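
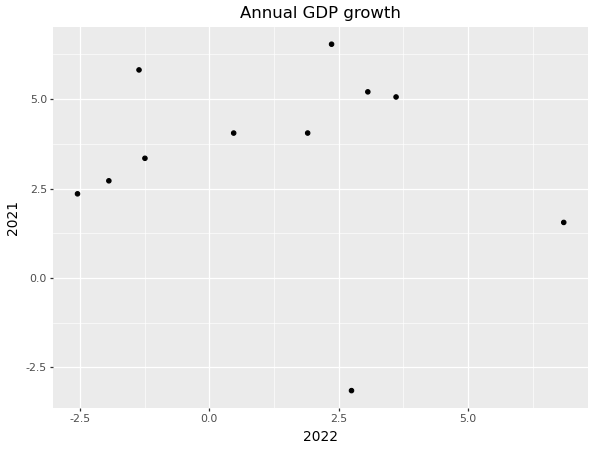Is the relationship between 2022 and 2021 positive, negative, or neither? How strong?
no clear correlation

Points are roughly uncorrelated; weak (|r| ≈ 0.1).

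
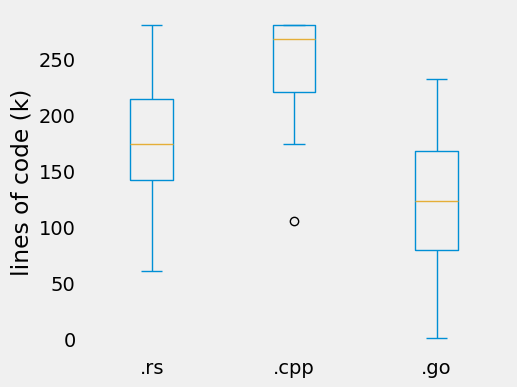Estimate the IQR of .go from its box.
Q3 ≈ 160, Q1 ≈ 80; IQR ≈ 80.

≈ 80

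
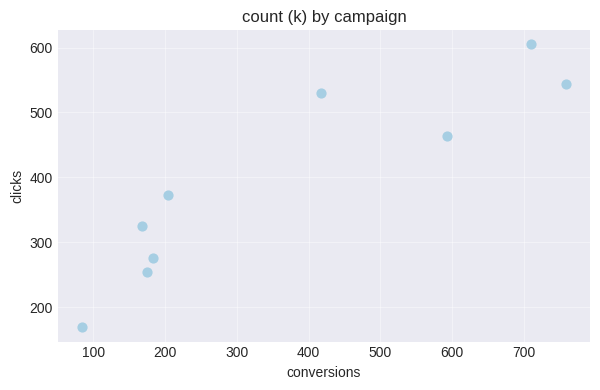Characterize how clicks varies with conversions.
Points are positively correlated; strong (|r| ≈ 0.9).

positive, strong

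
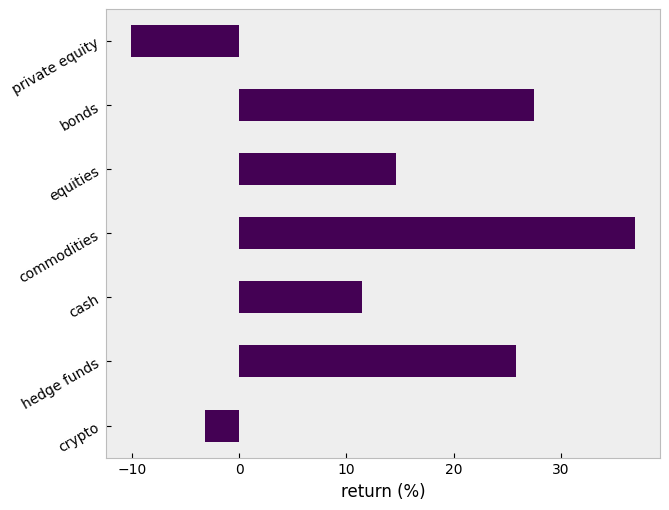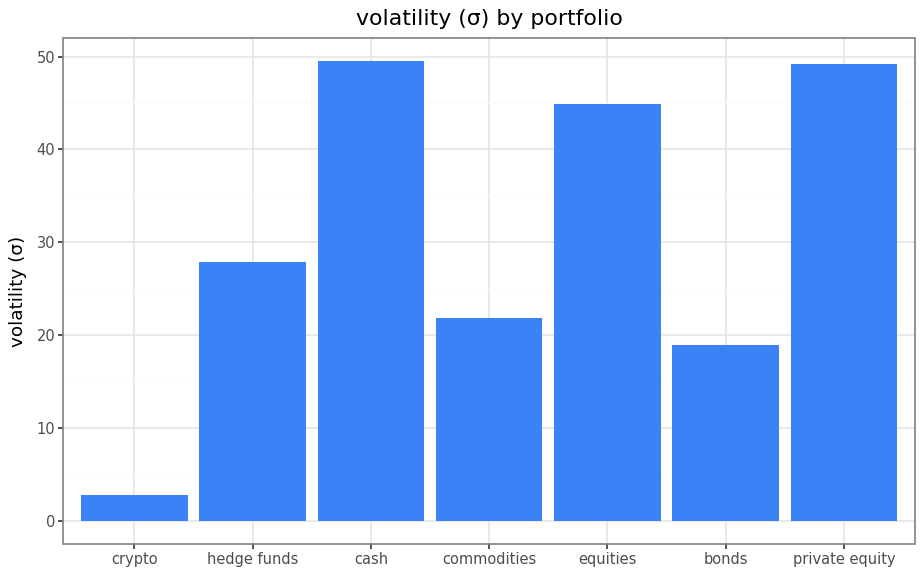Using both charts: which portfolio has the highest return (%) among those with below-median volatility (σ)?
Chart 2 median volatility (σ) ≈ 30; below-median portfolios: crypto, commodities, bonds. Among those, commodities has the highest return (%) (≈ 35).

commodities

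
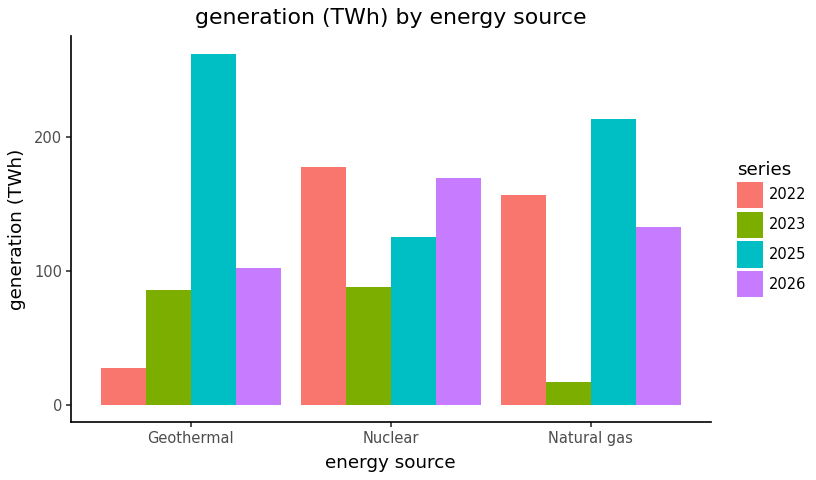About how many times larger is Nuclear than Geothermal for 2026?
Nuclear ≈ 175, Geothermal ≈ 100; 175/100 ≈ 1.75.

≈ 1.75×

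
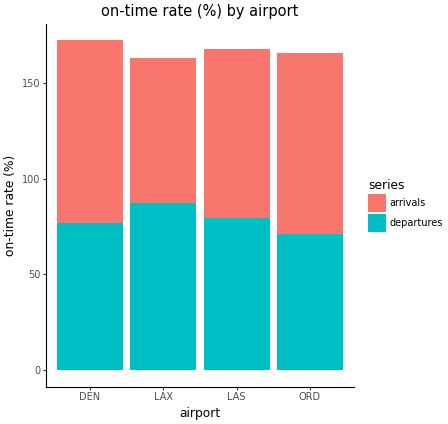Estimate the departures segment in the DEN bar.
≈ 80

departures top ≈ 80, bottom ≈ 0; segment ≈ 80.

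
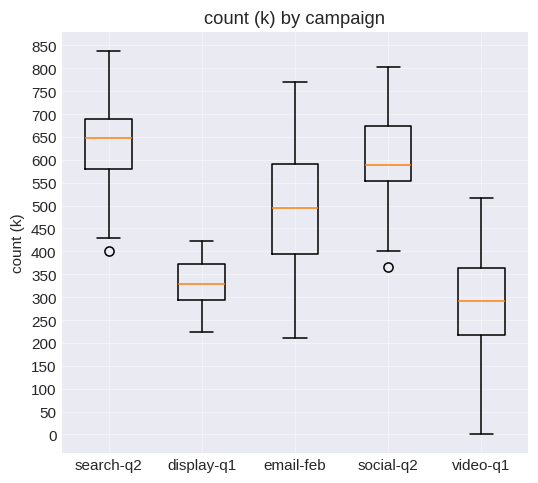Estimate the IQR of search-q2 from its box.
Q3 ≈ 700, Q1 ≈ 600; IQR ≈ 100.

≈ 100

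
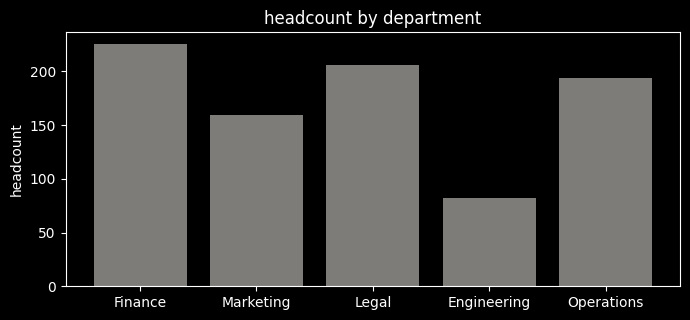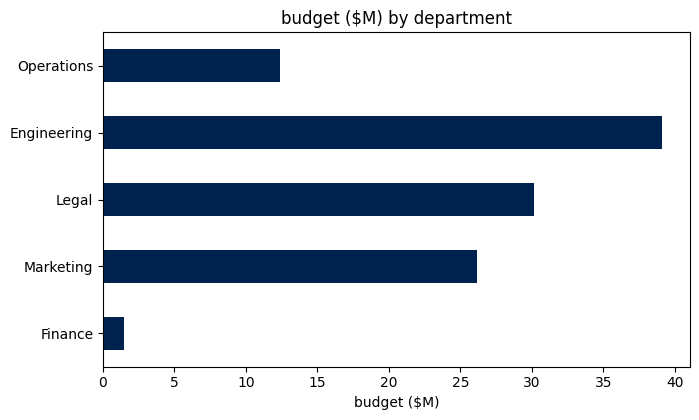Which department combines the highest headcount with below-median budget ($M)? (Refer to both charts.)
Finance

Chart 2 median budget ($M) ≈ 25; below-median departments: Finance, Operations. Among those, Finance has the highest headcount (≈ 225).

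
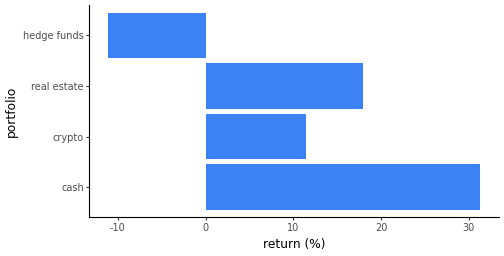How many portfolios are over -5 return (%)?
Above -5: cash, crypto, real estate.

3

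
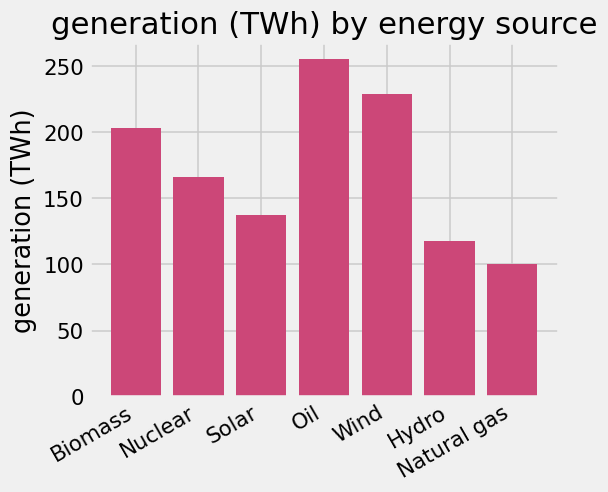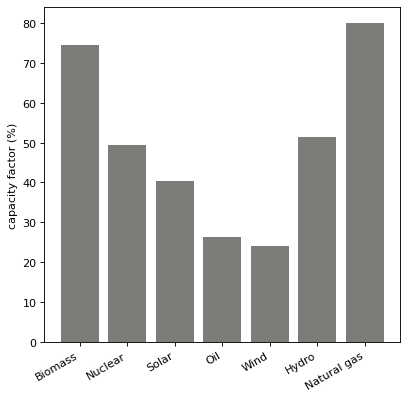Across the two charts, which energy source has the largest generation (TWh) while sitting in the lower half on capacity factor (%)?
Chart 2 median capacity factor (%) ≈ 50; below-median energy sources: Solar, Oil, Wind. Among those, Oil has the highest generation (TWh) (≈ 250).

Oil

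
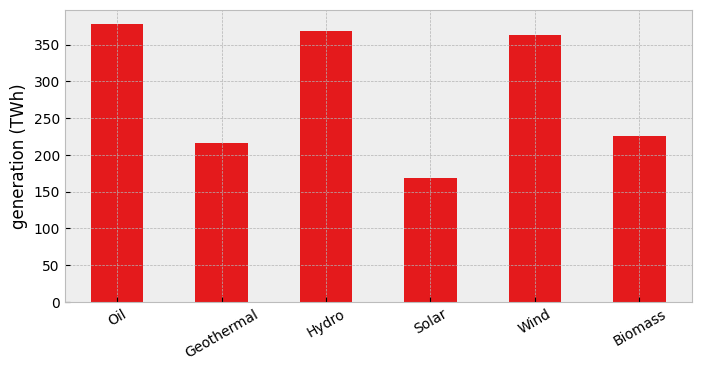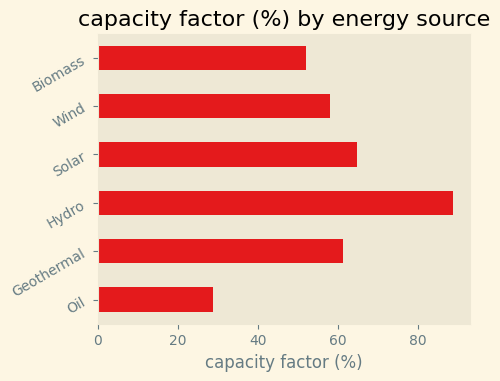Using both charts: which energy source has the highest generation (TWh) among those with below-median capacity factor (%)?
Oil

Chart 2 median capacity factor (%) ≈ 60; below-median energy sources: Oil, Wind, Biomass. Among those, Oil has the highest generation (TWh) (≈ 400).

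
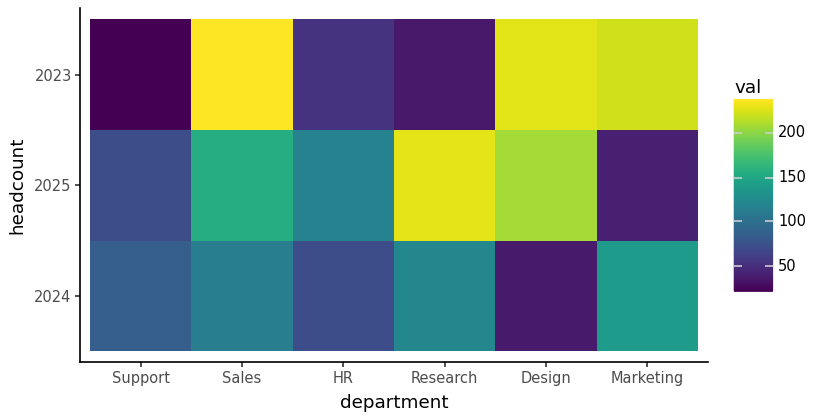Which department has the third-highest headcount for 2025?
Top 4 for 2025: Research ≈ 220, Design ≈ 200, Sales ≈ 160, HR ≈ 120.

Sales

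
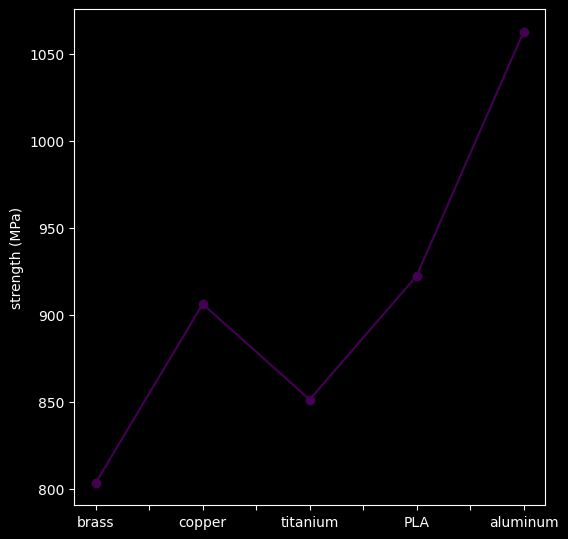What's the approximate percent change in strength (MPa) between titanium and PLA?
titanium ≈ 850, PLA ≈ 925; (925 − 850) / 850 ≈ +8.8%.

≈ +8.8%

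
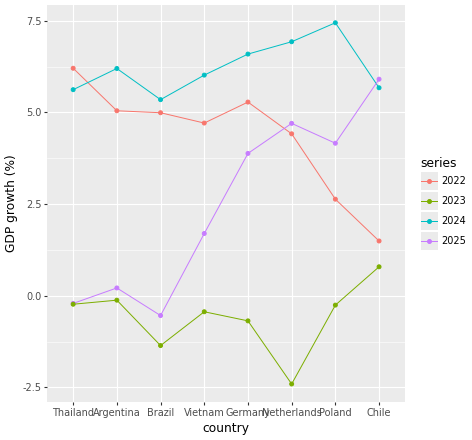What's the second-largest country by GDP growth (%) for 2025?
Top 3 for 2025: Chile ≈ 6, Netherlands ≈ 5, Poland ≈ 4.

Netherlands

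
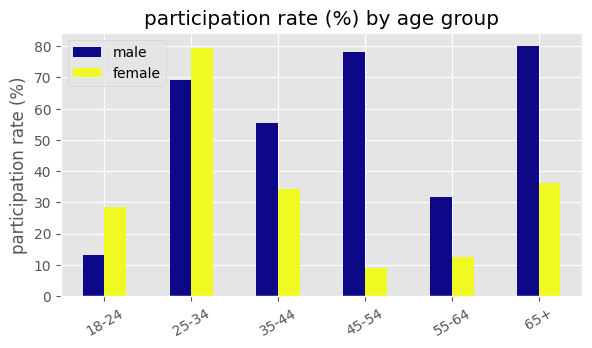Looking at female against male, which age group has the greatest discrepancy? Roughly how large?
45-54: female ≈ 10, male ≈ 80 → gap ≈ 70. Next-largest (65+) is only ≈ 40.

45-54, ≈ 70 %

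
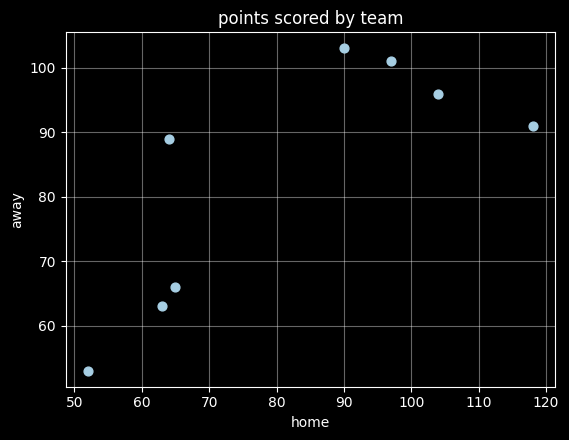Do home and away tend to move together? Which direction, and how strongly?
positive, strong

Points are positively correlated; strong (|r| ≈ 0.8).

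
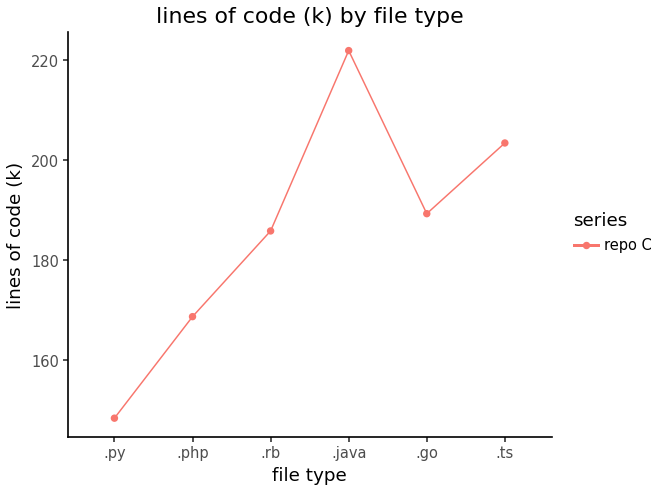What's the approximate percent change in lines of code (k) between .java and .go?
≈ -13.6%

.java ≈ 220, .go ≈ 190; (190 − 220) / 220 ≈ -13.6%.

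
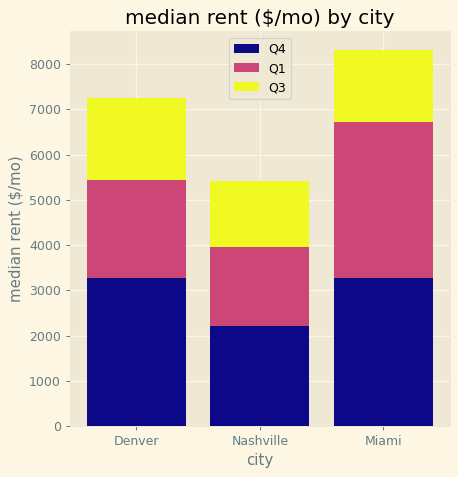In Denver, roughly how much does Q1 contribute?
≈ 2000

Q1 top ≈ 5000, bottom ≈ 3000; segment ≈ 2000.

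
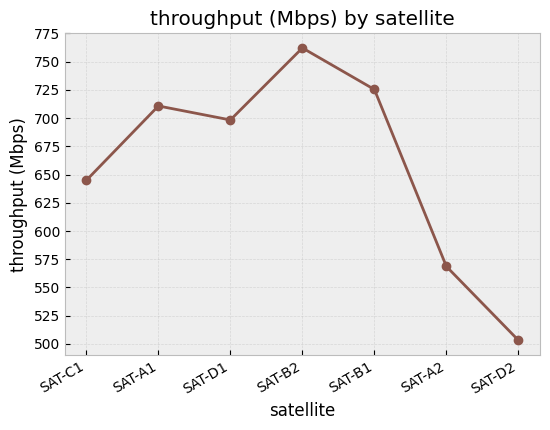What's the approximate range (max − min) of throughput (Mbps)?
≈ 250

Max SAT-B2 ≈ 750, min SAT-D2 ≈ 500; range ≈ 250.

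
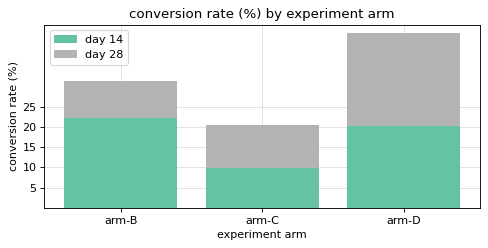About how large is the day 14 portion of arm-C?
≈ 10

day 14 top ≈ 10, bottom ≈ 0; segment ≈ 10.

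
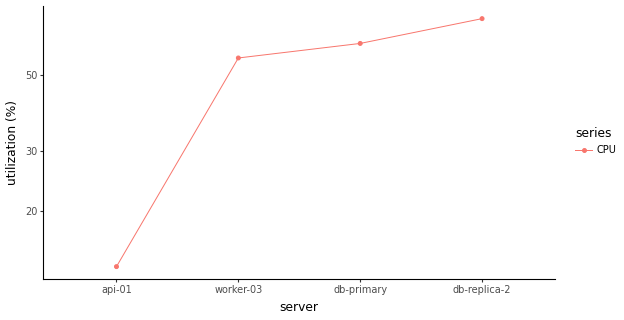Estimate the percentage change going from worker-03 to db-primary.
≈ +9.1%

worker-03 ≈ 55, db-primary ≈ 60; (60 − 55) / 55 ≈ +9.1%.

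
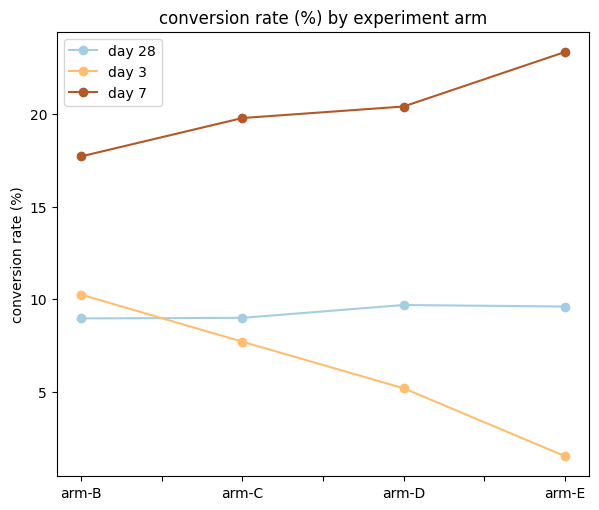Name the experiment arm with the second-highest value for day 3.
Top 3 for day 3: arm-B ≈ 10, arm-C ≈ 8, arm-D ≈ 6.

arm-C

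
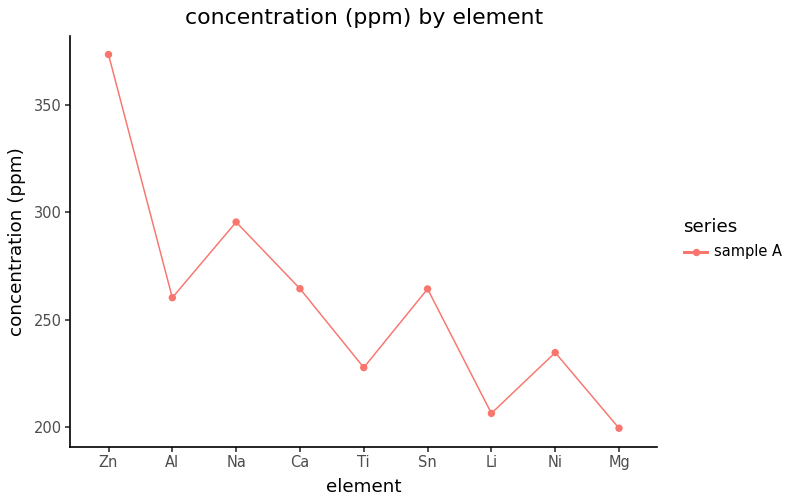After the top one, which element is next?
Na

Top 3: Zn ≈ 380, Na ≈ 300, Ca ≈ 260.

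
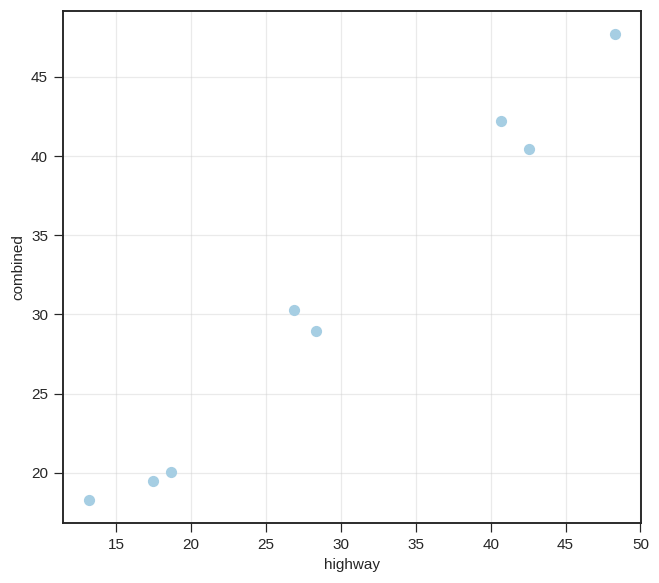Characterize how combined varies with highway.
positive, strong

Points are positively correlated; strong (|r| ≈ 1.0).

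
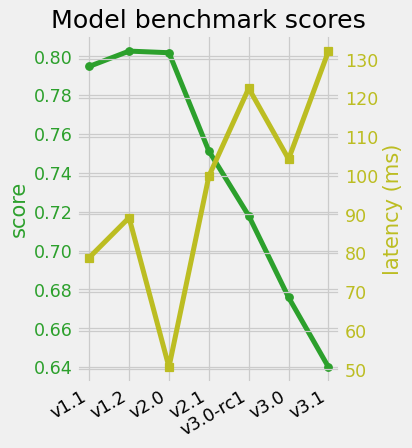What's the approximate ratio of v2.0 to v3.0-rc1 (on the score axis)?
≈ 1.11×

v2.0 ≈ 0.80, v3.0-rc1 ≈ 0.72; 0.80/0.72 ≈ 1.11.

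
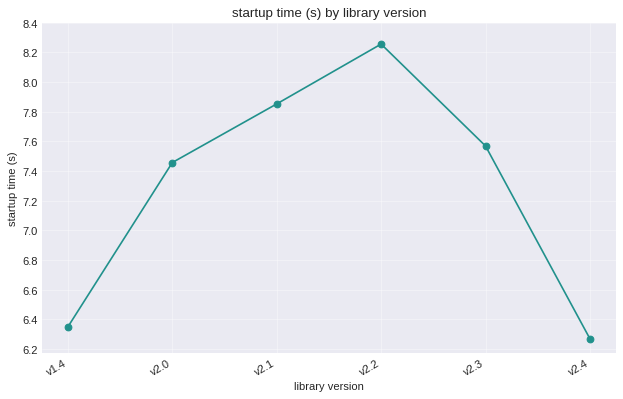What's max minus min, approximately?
Max v2.2 ≈ 8.2, min v2.4 ≈ 6.2; range ≈ 2.0.

≈ 2.0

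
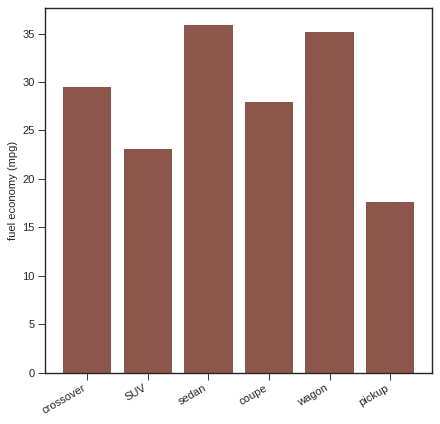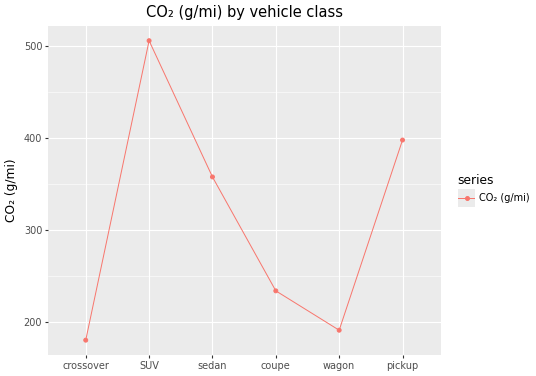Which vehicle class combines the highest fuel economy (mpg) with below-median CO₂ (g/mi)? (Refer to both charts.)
wagon

Chart 2 median CO₂ (g/mi) ≈ 300; below-median vehicle classes: crossover, coupe, wagon. Among those, wagon has the highest fuel economy (mpg) (≈ 35).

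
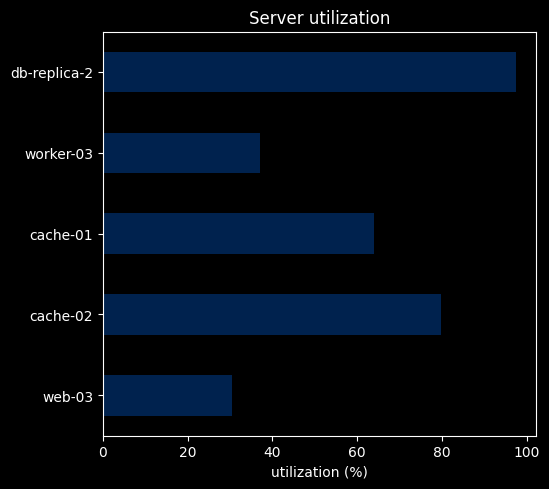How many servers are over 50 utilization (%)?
Above 50: cache-02, cache-01, db-replica-2.

3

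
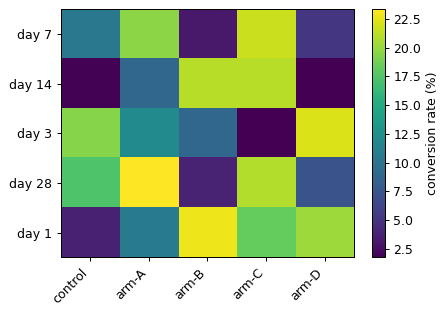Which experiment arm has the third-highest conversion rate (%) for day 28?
control

Top 4 for day 28: arm-A ≈ 24, arm-C ≈ 20, control ≈ 18, arm-D ≈ 8.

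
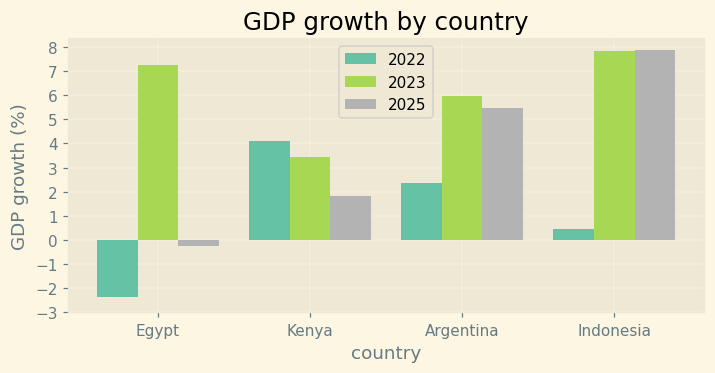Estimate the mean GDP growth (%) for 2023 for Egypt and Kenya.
(7 + 3) / 2 ≈ 5.

≈ 5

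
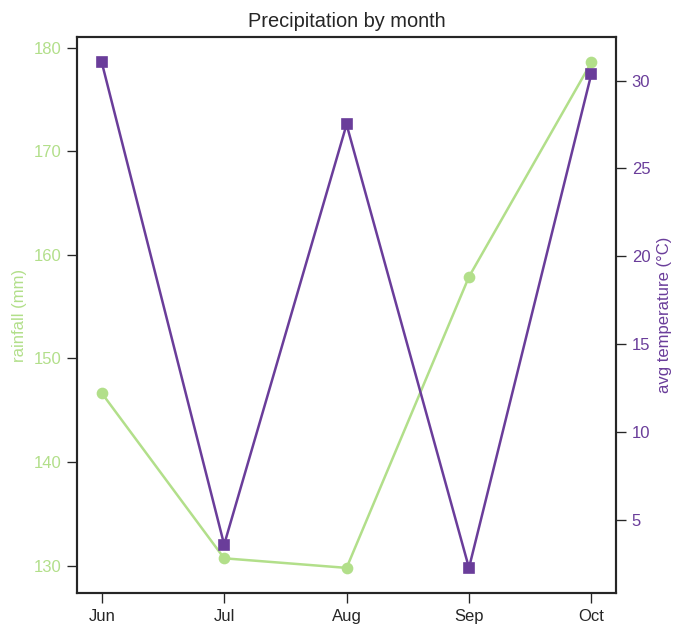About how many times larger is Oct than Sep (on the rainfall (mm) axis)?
Oct ≈ 180, Sep ≈ 160; 180/160 ≈ 1.12.

≈ 1.12×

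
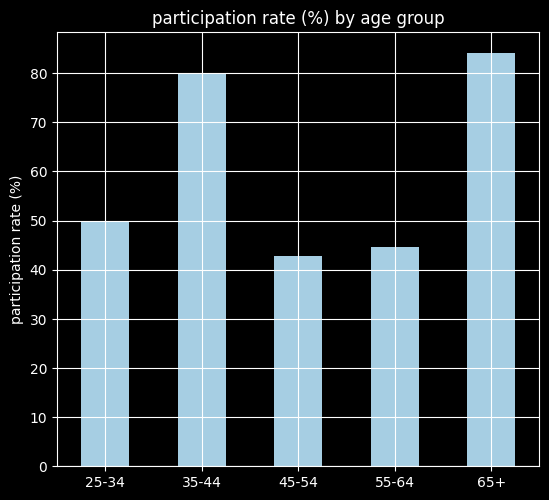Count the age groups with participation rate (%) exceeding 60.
2

Above 60: 35-44, 65+.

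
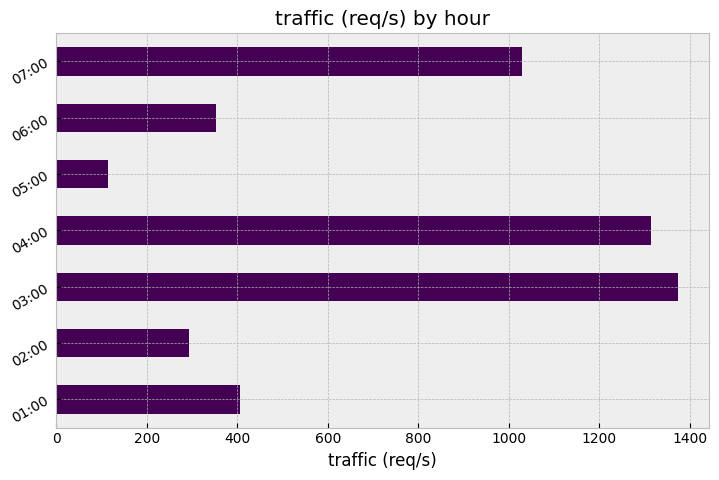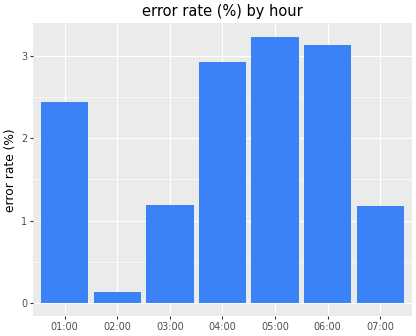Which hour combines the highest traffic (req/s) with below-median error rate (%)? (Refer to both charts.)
Chart 2 median error rate (%) ≈ 2.5; below-median hours: 02:00, 03:00, 07:00. Among those, 03:00 has the highest traffic (req/s) (≈ 1400).

03:00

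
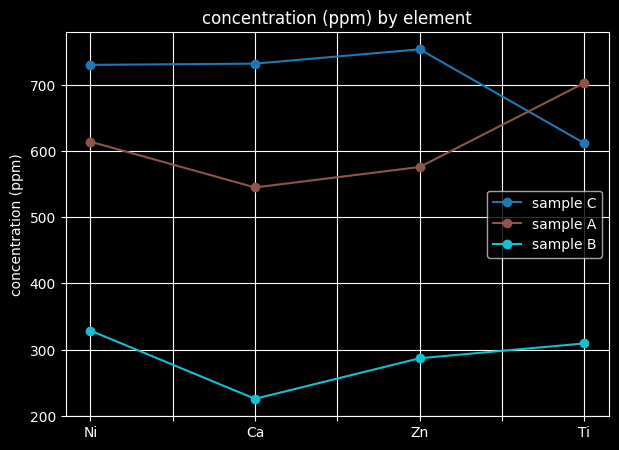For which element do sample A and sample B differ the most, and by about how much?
Ti, ≈ 400 ppm

Ti: sample A ≈ 700, sample B ≈ 300 → gap ≈ 400. Next-largest (Ca) is only ≈ 300.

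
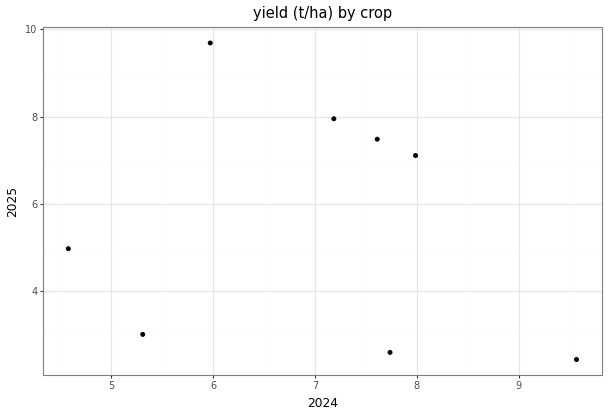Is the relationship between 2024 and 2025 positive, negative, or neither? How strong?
no clear correlation

Points are roughly uncorrelated; weak (|r| ≈ 0.2).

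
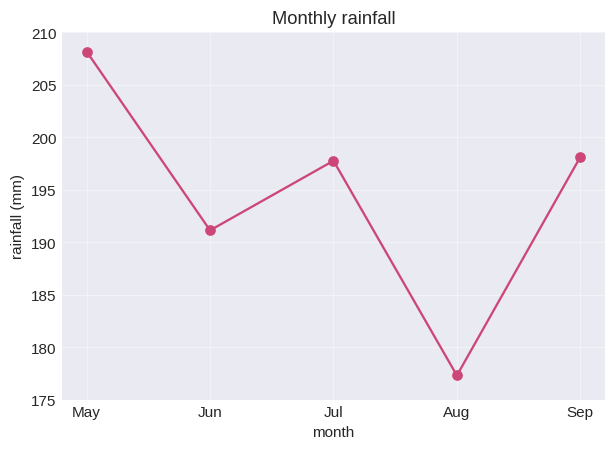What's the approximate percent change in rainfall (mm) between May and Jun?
≈ -9.5%

May ≈ 210, Jun ≈ 190; (190 − 210) / 210 ≈ -9.5%.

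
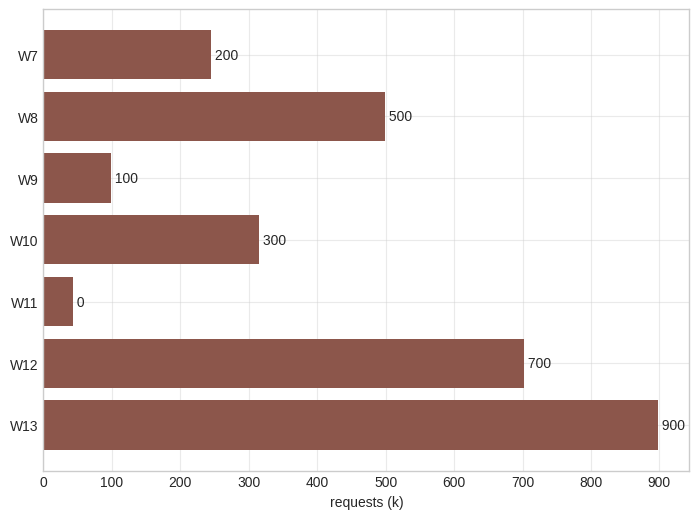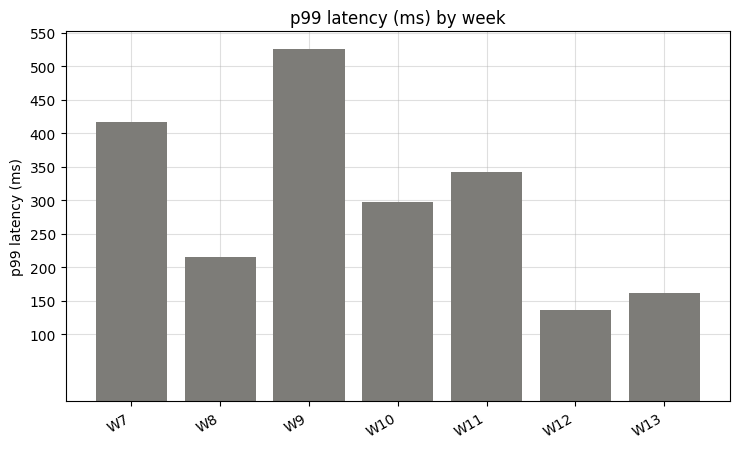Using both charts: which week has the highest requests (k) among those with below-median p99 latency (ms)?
Chart 2 median p99 latency (ms) ≈ 300; below-median weeks: W8, W12, W13. Among those, W13 has the highest requests (k) (≈ 900).

W13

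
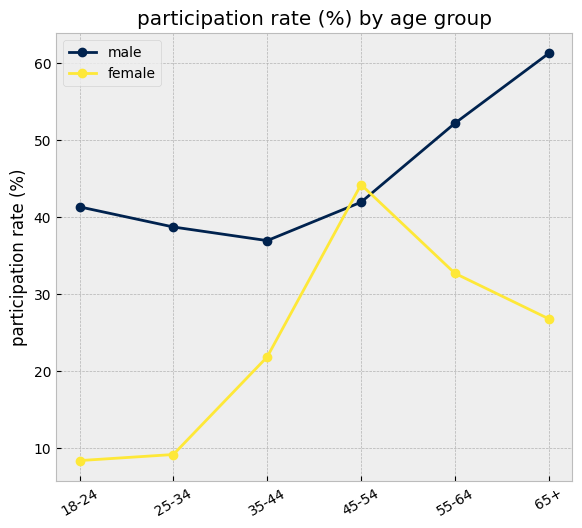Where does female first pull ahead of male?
45-54

35-44: female ≈ 20 vs male ≈ 35 (not yet); 45-54: female ≈ 45 vs male ≈ 40 (first crossover).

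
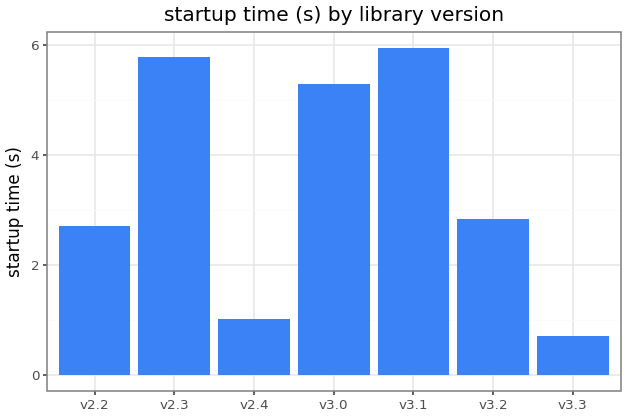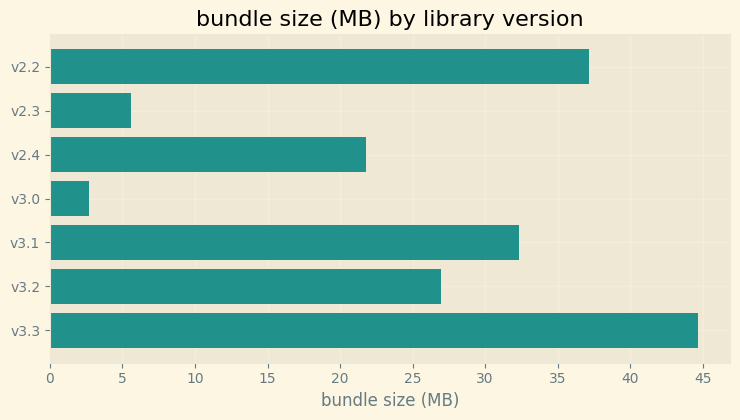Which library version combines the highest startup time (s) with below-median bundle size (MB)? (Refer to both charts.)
Chart 2 median bundle size (MB) ≈ 25; below-median library versions: v2.3, v2.4, v3.0. Among those, v2.3 has the highest startup time (s) (≈ 6).

v2.3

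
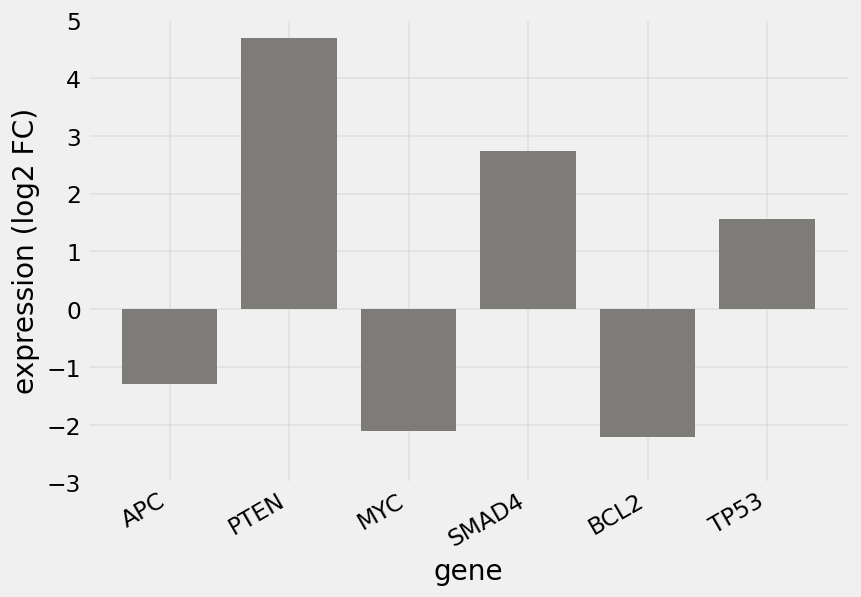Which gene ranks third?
Top 4: PTEN ≈ 5, SMAD4 ≈ 3, TP53 ≈ 2, APC ≈ -1.

TP53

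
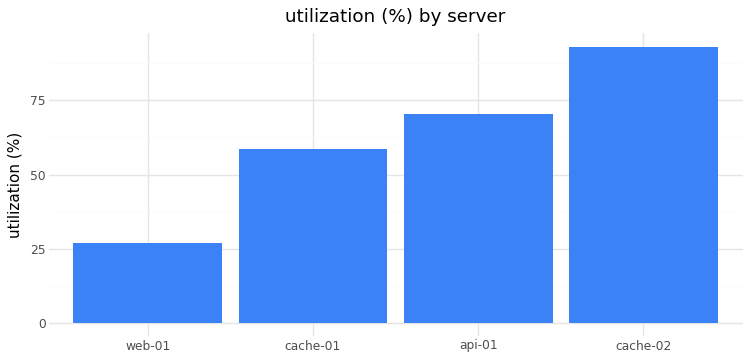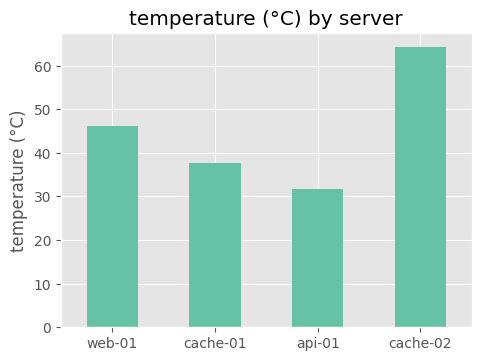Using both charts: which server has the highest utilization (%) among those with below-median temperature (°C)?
api-01

Chart 2 median temperature (°C) ≈ 40; below-median servers: cache-01, api-01. Among those, api-01 has the highest utilization (%) (≈ 70).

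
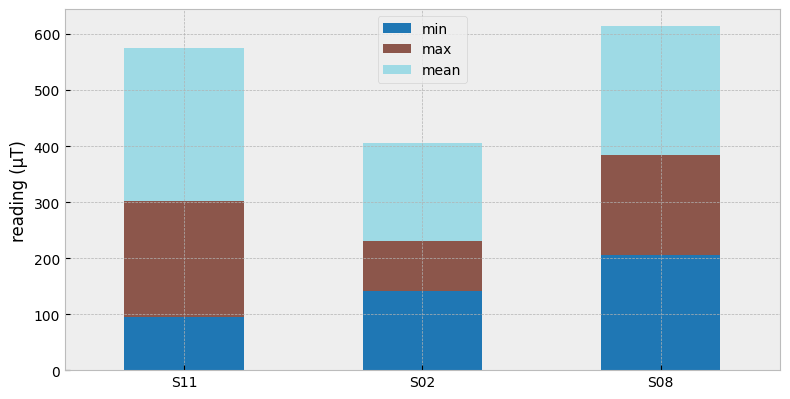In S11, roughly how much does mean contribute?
mean top ≈ 600, bottom ≈ 300; segment ≈ 300.

≈ 300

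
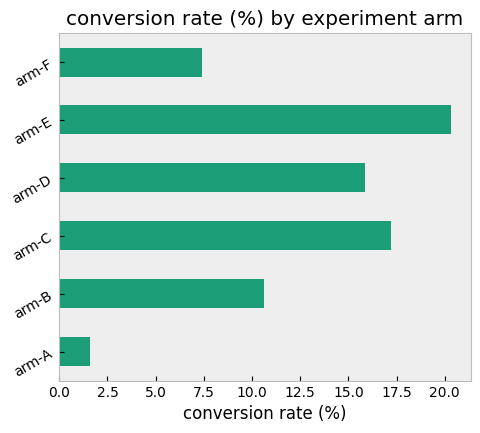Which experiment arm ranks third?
Top 4: arm-E ≈ 20, arm-C ≈ 18, arm-D ≈ 16, arm-B ≈ 10.

arm-D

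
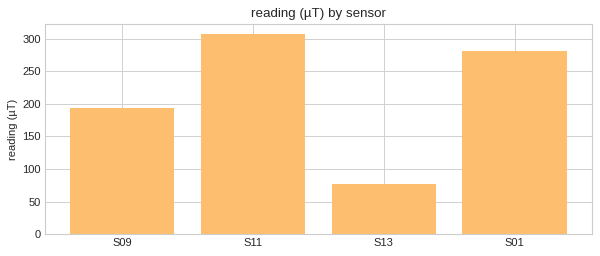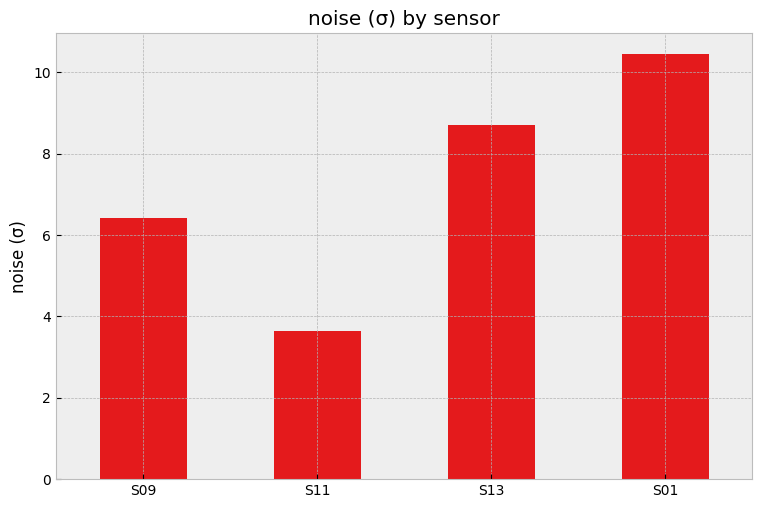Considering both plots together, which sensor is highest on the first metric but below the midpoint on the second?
S11

Chart 2 median noise (σ) ≈ 8; below-median sensors: S09, S11. Among those, S11 has the highest reading (µT) (≈ 300).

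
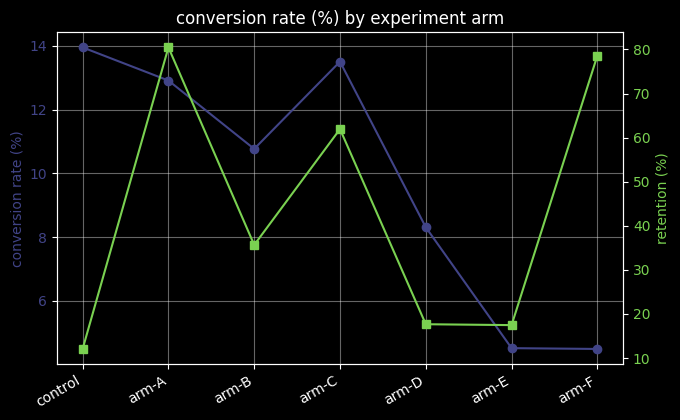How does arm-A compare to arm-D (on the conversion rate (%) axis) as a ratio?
arm-A ≈ 13, arm-D ≈ 8; 13/8 ≈ 1.62.

≈ 1.62×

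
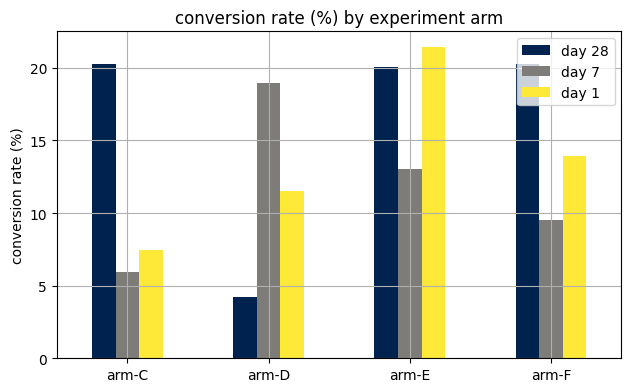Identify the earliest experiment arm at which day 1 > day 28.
arm-D

arm-C: day 1 ≈ 8 vs day 28 ≈ 20 (not yet); arm-D: day 1 ≈ 12 vs day 28 ≈ 4 (first crossover).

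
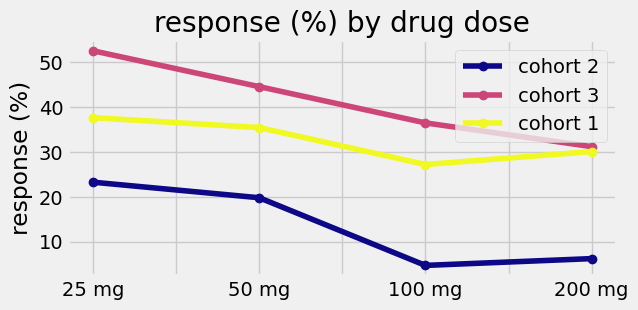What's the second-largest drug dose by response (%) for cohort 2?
Top 3 for cohort 2: 25 mg ≈ 25, 50 mg ≈ 20, 200 mg ≈ 5.

50 mg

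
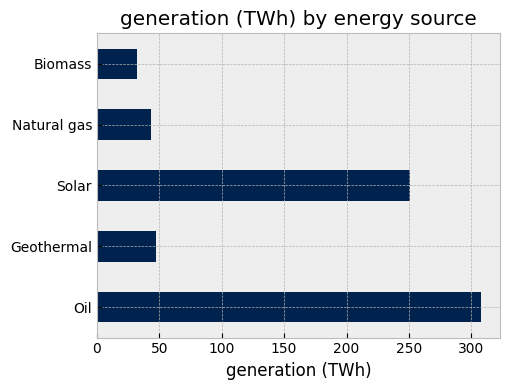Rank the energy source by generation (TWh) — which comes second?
Top 3: Oil ≈ 300, Solar ≈ 250, Geothermal ≈ 50.

Solar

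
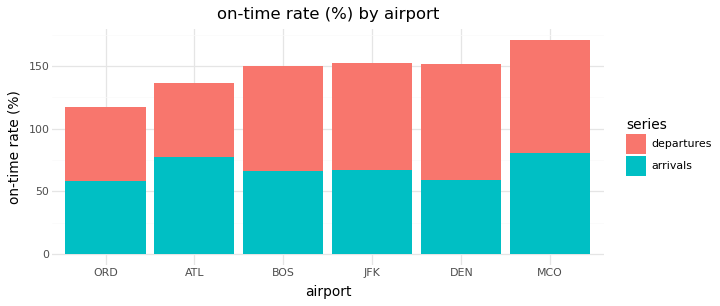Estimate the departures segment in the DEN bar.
departures top ≈ 160, bottom ≈ 60; segment ≈ 100.

≈ 100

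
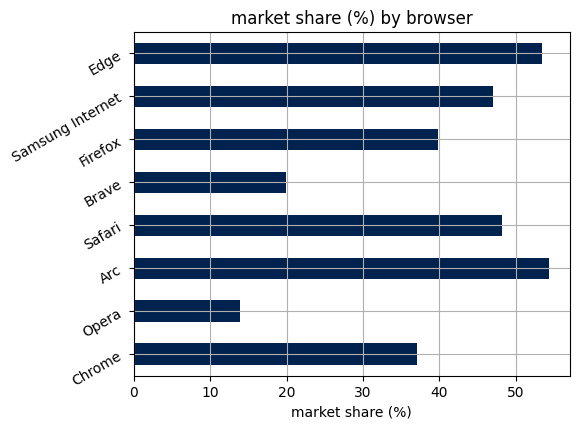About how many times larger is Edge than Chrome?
≈ 1.57×

Edge ≈ 55, Chrome ≈ 35; 55/35 ≈ 1.57.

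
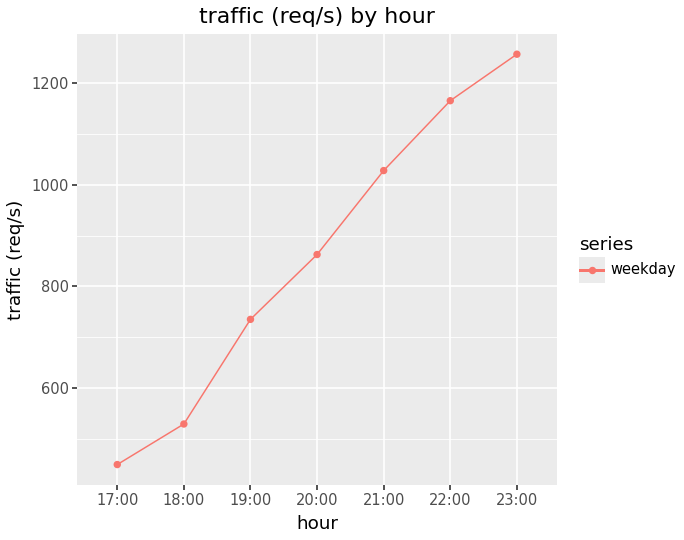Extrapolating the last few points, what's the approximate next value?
≈ 1450

Last three: 1000, 1200, 1300 → slope ≈ 150/step → next ≈ 1450.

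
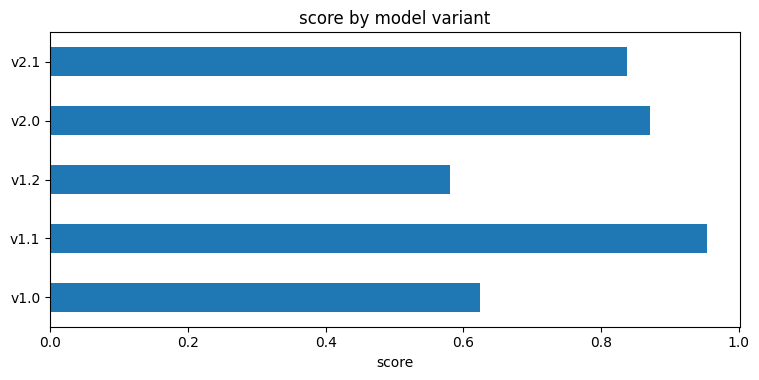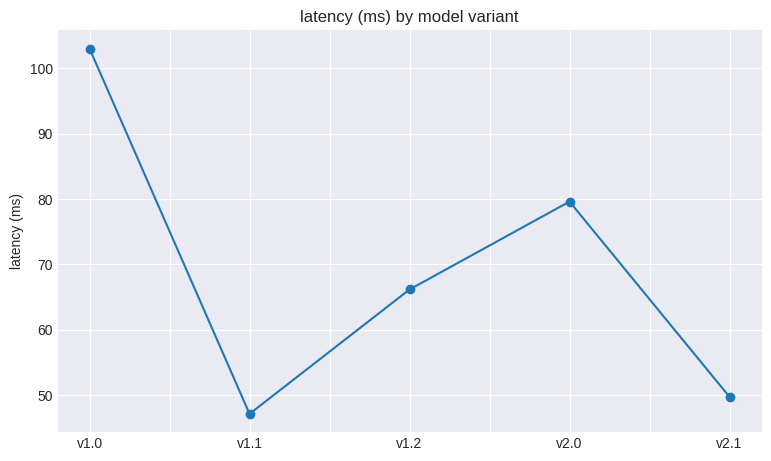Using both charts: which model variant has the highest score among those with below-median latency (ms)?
Chart 2 median latency (ms) ≈ 70; below-median model variants: v1.1, v2.1. Among those, v1.1 has the highest score (≈ 1).

v1.1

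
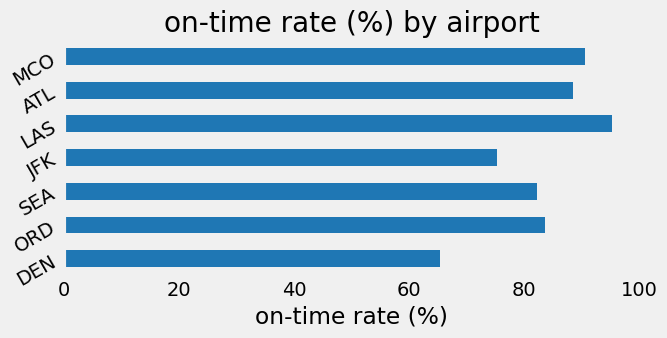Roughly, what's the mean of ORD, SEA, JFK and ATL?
≈ 82

(80 + 80 + 80 + 90) / 4 ≈ 82.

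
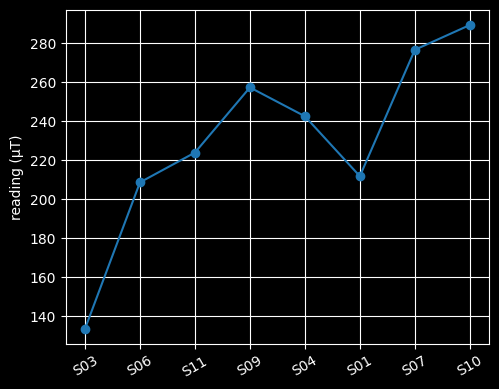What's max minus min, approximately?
≈ 140

Max S10 ≈ 280, min S03 ≈ 140; range ≈ 140.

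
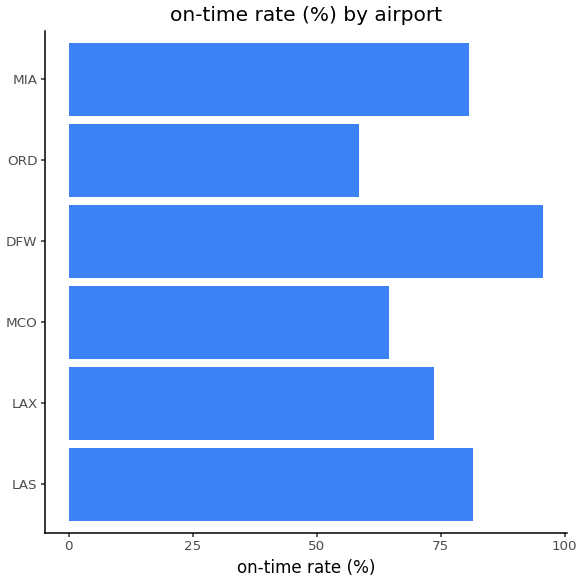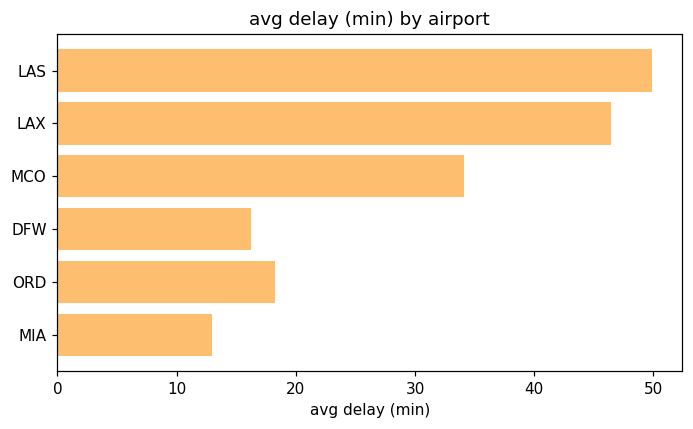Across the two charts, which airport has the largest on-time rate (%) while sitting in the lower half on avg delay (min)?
Chart 2 median avg delay (min) ≈ 25; below-median airports: DFW, ORD, MIA. Among those, DFW has the highest on-time rate (%) (≈ 100).

DFW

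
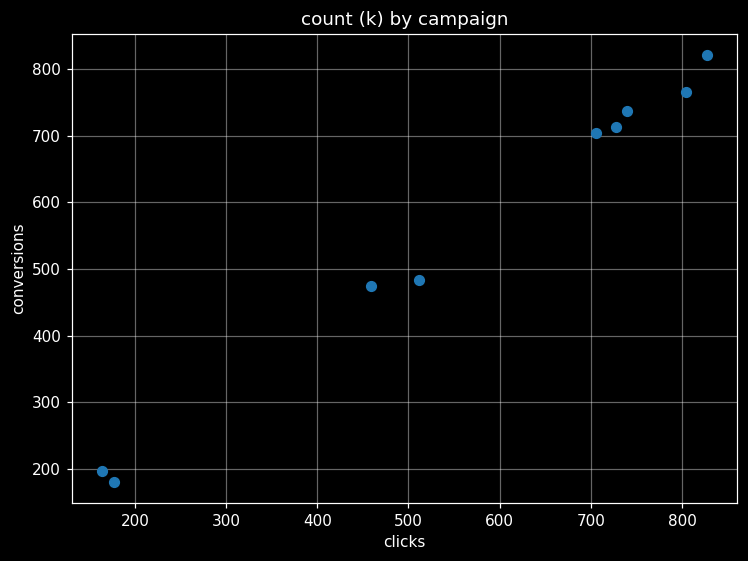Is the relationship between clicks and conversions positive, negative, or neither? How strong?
positive, strong

Points are positively correlated; strong (|r| ≈ 1.0).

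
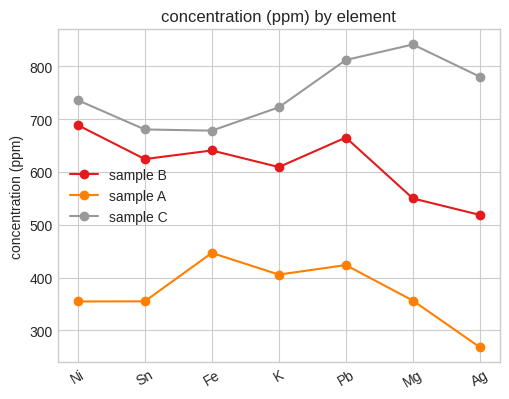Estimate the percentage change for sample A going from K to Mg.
≈ -12.5%

K ≈ 400, Mg ≈ 350; (350 − 400) / 400 ≈ -12.5%.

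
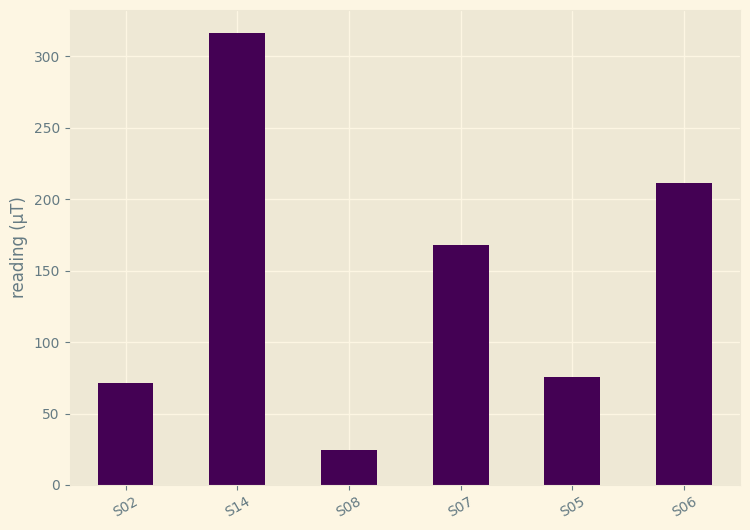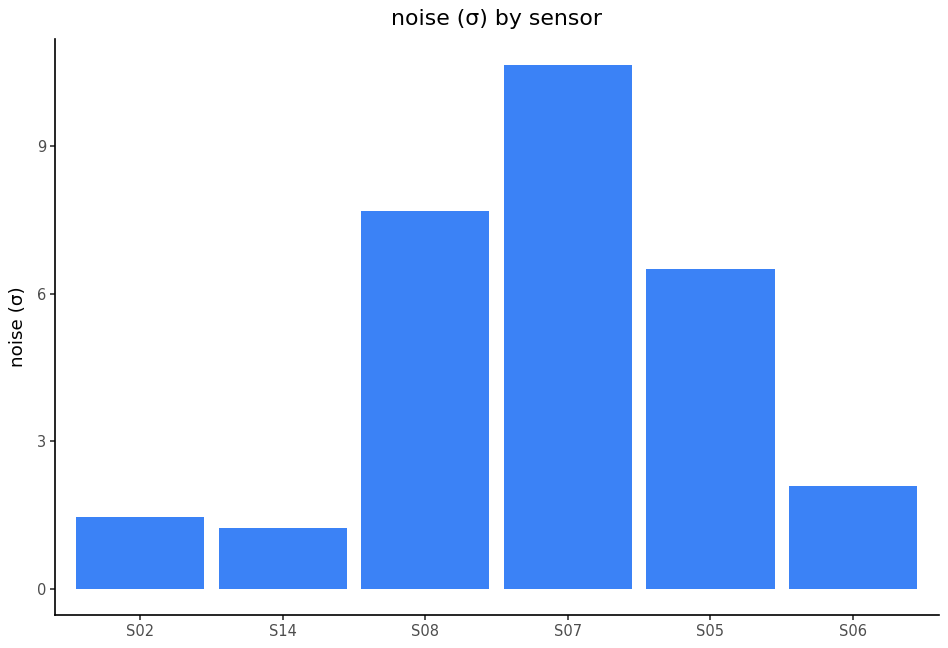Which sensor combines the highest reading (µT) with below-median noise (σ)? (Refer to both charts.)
S14

Chart 2 median noise (σ) ≈ 4; below-median sensors: S02, S14, S06. Among those, S14 has the highest reading (µT) (≈ 300).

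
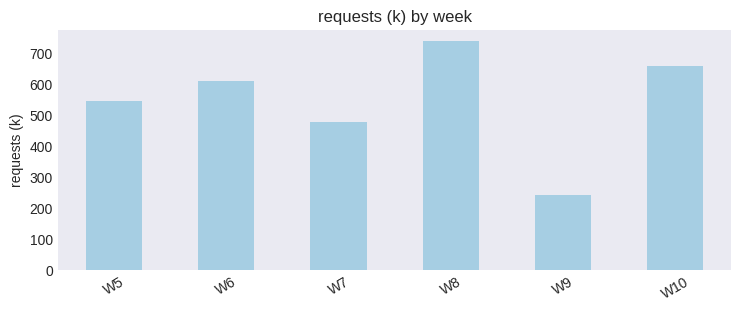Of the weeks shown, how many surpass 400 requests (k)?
Above 400: W5, W6, W7, W8, W10.

5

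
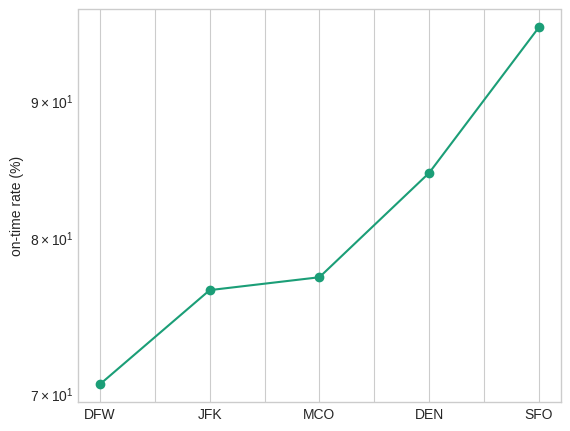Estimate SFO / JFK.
SFO ≈ 95, JFK ≈ 75; 95/75 ≈ 1.27.

≈ 1.27×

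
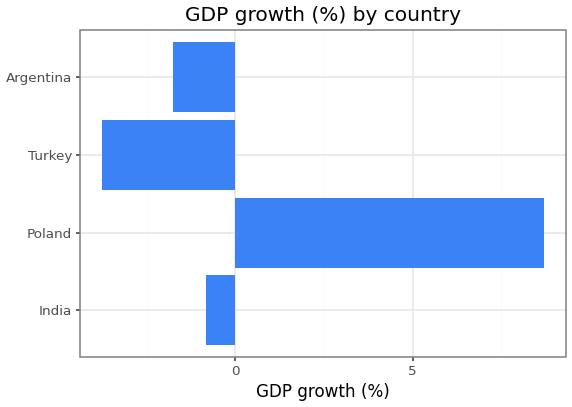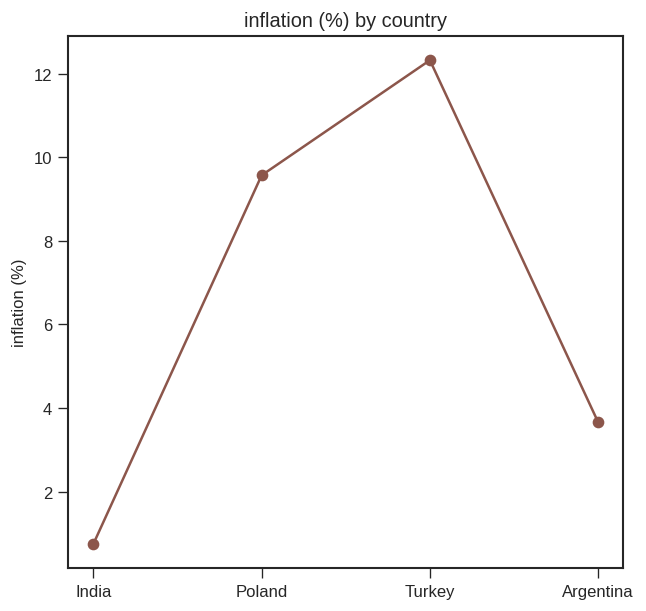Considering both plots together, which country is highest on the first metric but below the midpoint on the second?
Chart 2 median inflation (%) ≈ 6; below-median countries: India, Argentina. Among those, India has the highest GDP growth (%) (≈ -1).

India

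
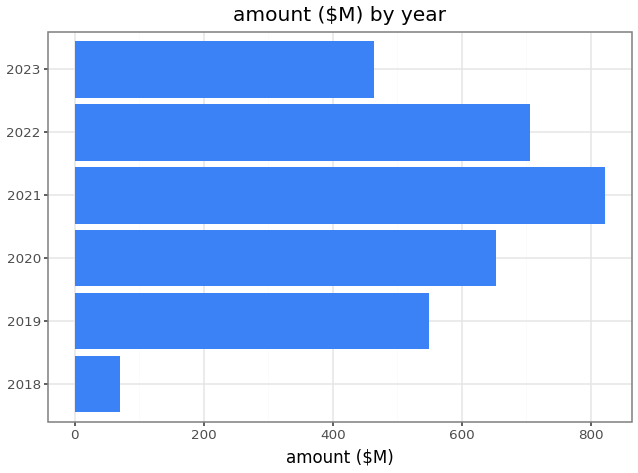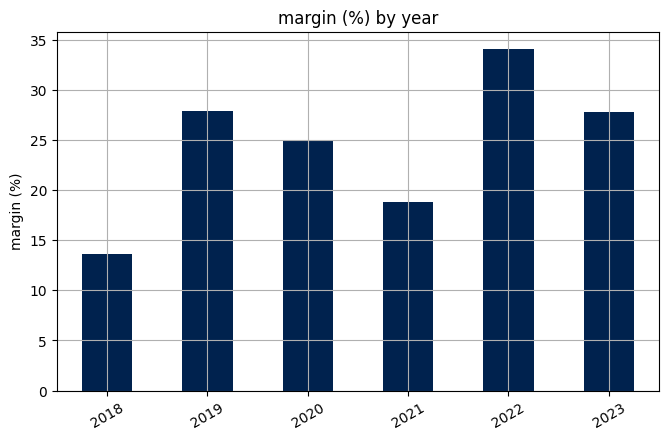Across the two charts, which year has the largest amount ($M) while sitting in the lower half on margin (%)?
Chart 2 median margin (%) ≈ 25; below-median years: 2018, 2020, 2021. Among those, 2021 has the highest amount ($M) (≈ 800).

2021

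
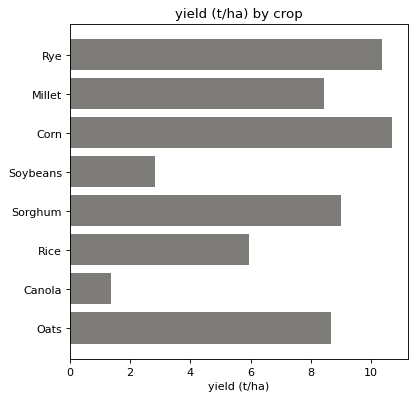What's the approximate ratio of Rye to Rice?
≈ 1.67×

Rye ≈ 10, Rice ≈ 6; 10/6 ≈ 1.67.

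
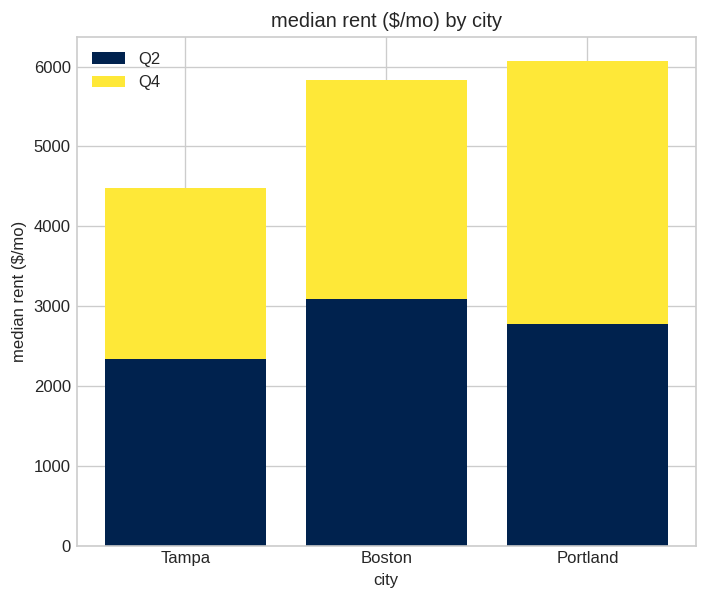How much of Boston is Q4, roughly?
Q4 top ≈ 6000, bottom ≈ 3000; segment ≈ 3000.

≈ 3000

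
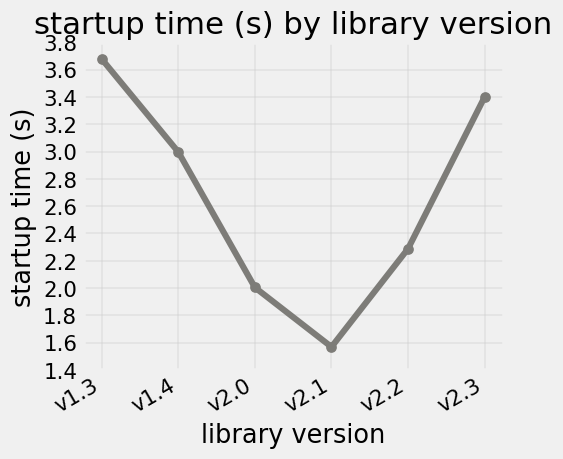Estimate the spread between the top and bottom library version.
Max v1.3 ≈ 3.6, min v2.1 ≈ 1.6; range ≈ 2.0.

≈ 2.0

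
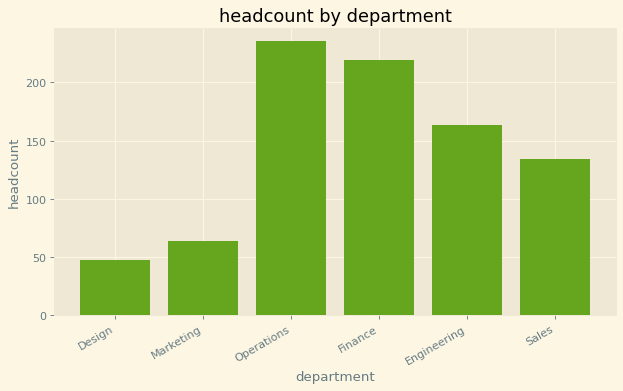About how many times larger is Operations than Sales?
Operations ≈ 240, Sales ≈ 140; 240/140 ≈ 1.71.

≈ 1.71×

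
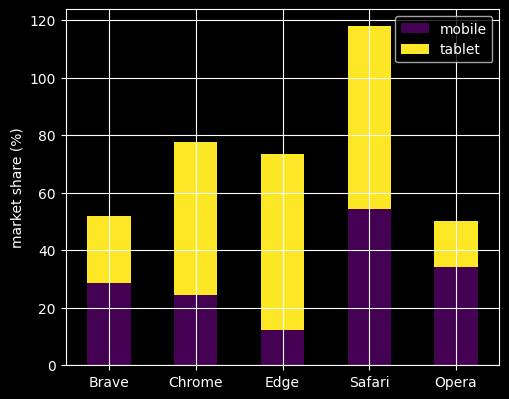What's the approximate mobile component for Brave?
mobile top ≈ 30, bottom ≈ 0; segment ≈ 30.

≈ 30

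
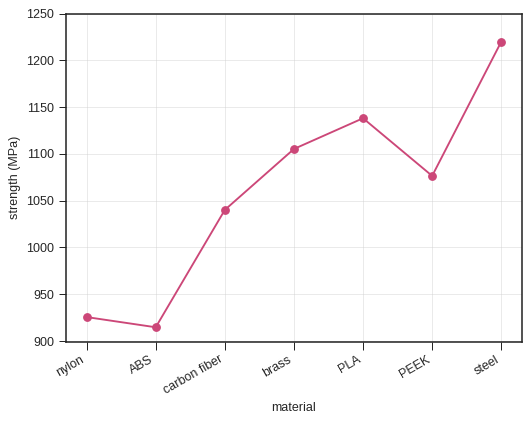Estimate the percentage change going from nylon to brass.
nylon ≈ 950, brass ≈ 1100; (1100 − 950) / 950 ≈ +15.8%.

≈ +15.8%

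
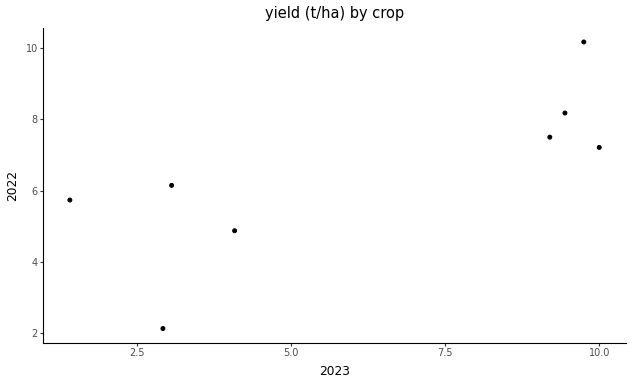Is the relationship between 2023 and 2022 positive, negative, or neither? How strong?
Points are positively correlated; strong (|r| ≈ 0.8).

positive, strong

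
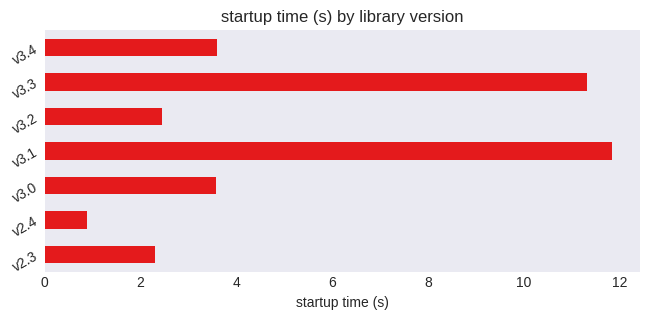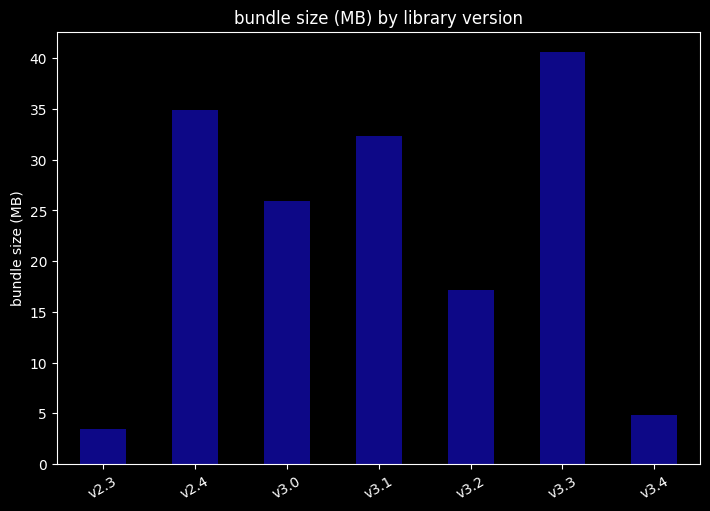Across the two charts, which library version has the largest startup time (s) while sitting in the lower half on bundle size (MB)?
v3.4

Chart 2 median bundle size (MB) ≈ 25; below-median library versions: v2.3, v3.2, v3.4. Among those, v3.4 has the highest startup time (s) (≈ 4).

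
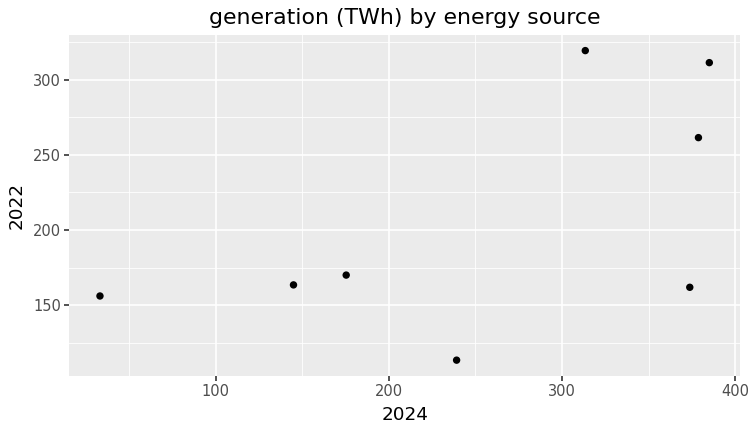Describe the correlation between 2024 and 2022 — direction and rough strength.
Points are positively correlated; moderate (|r| ≈ 0.6).

positive, moderate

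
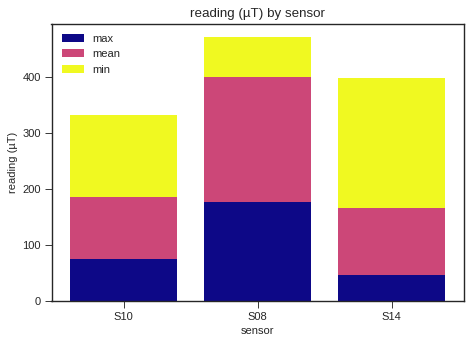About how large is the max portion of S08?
max top ≈ 200, bottom ≈ 0; segment ≈ 200.

≈ 200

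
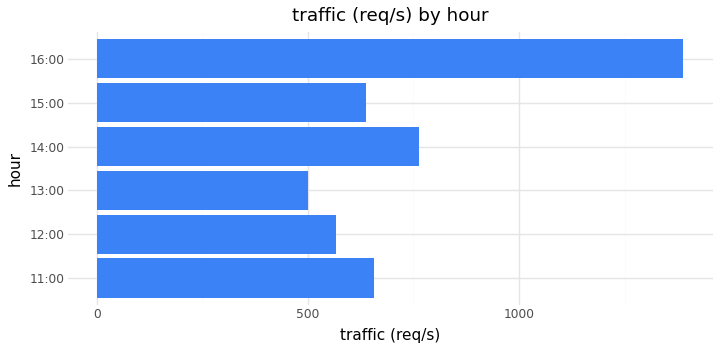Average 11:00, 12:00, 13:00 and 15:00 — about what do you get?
(600 + 600 + 600 + 600) / 4 ≈ 600.

≈ 600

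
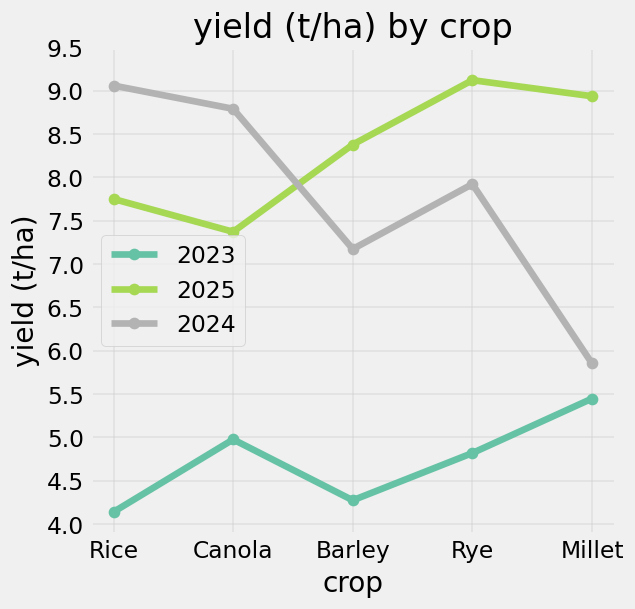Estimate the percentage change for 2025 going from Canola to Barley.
≈ +13.3%

Canola ≈ 7.5, Barley ≈ 8.5; (8.5 − 7.5) / 7.5 ≈ +13.3%.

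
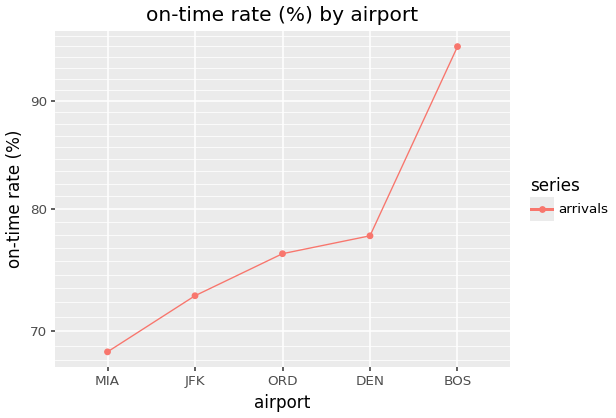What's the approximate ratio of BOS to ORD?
≈ 1.27×

BOS ≈ 95, ORD ≈ 75; 95/75 ≈ 1.27.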